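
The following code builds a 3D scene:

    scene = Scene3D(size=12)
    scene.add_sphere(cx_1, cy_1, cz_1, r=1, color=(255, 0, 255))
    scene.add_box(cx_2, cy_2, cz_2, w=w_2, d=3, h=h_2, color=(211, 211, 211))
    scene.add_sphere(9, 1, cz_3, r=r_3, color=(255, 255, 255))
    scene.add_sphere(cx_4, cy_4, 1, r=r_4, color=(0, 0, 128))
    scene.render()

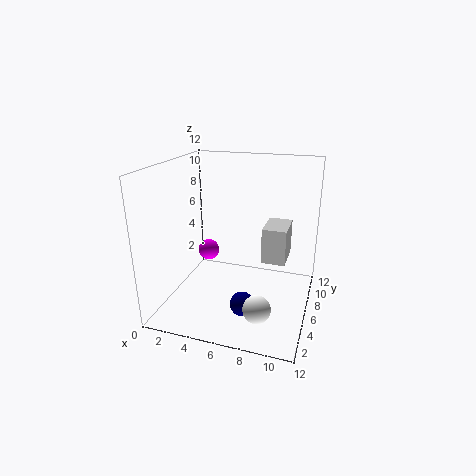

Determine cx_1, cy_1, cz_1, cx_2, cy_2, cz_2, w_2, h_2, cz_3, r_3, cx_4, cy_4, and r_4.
cx_1 = 2; cy_1 = 9; cz_1 = 3; cx_2 = 8; cy_2 = 6; cz_2 = 4; w_2 = 2; h_2 = 3; cz_3 = 3; r_3 = 1; cx_4 = 7; cy_4 = 4; r_4 = 1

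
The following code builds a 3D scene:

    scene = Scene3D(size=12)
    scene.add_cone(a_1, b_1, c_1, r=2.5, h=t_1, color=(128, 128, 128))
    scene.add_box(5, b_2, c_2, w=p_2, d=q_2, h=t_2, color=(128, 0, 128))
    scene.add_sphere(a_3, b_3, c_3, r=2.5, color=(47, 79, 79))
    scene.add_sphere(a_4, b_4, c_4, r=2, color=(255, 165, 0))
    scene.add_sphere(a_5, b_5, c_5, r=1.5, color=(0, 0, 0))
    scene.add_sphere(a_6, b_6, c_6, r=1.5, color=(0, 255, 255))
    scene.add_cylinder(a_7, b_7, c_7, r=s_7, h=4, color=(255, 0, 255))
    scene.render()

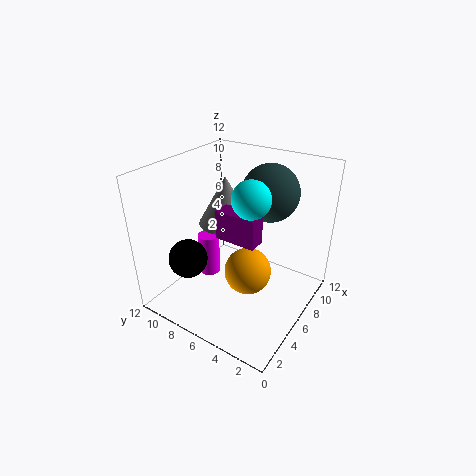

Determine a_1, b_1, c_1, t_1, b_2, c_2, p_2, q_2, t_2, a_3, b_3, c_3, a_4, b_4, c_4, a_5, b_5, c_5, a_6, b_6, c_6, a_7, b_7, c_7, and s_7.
a_1 = 8.5
b_1 = 9
c_1 = 5.5
t_1 = 4.5
b_2 = 4
c_2 = 6
p_2 = 1.5
q_2 = 3.5
t_2 = 2.5
a_3 = 9.5
b_3 = 5
c_3 = 9
a_4 = 6
b_4 = 5
c_4 = 3
a_5 = 2
b_5 = 8
c_5 = 5.5
a_6 = 5.5
b_6 = 4.5
c_6 = 10
a_7 = 7
b_7 = 10
c_7 = 0.5
s_7 = 1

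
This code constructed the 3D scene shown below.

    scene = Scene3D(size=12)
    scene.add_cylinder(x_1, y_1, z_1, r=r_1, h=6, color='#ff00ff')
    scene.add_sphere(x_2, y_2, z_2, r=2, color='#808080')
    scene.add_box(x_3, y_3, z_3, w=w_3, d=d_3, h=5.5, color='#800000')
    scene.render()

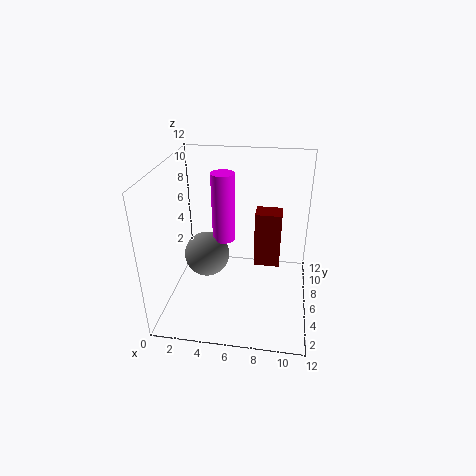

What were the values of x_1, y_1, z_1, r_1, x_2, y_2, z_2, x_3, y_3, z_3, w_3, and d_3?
x_1 = 4.5, y_1 = 7.5, z_1 = 5, r_1 = 1, x_2 = 3, y_2 = 7, z_2 = 3.5, x_3 = 7, y_3 = 9.5, z_3 = 1, w_3 = 2.5, d_3 = 2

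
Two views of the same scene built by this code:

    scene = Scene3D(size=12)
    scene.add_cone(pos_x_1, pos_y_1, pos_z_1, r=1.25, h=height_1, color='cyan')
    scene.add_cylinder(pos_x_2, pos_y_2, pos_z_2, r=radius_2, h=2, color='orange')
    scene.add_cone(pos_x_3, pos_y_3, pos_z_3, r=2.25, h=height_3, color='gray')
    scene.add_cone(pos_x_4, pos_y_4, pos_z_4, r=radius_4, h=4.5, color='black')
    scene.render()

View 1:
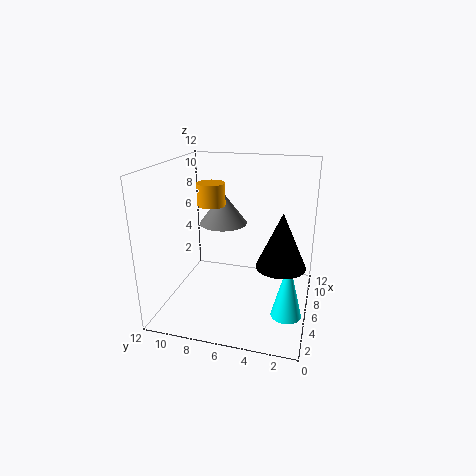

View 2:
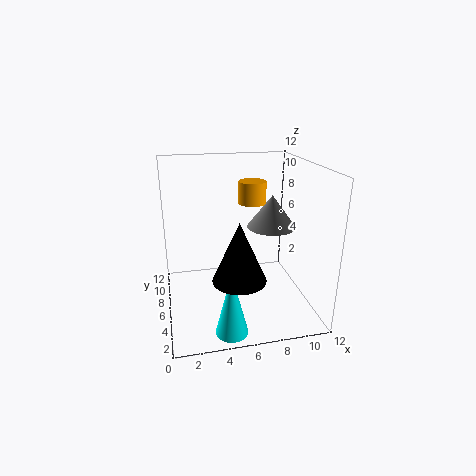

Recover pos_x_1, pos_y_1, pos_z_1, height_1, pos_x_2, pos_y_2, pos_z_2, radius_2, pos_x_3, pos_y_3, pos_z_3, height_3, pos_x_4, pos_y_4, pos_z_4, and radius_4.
pos_x_1 = 4.5
pos_y_1 = 1.5
pos_z_1 = 0.25
height_1 = 5
pos_x_2 = 8
pos_y_2 = 9
pos_z_2 = 8
radius_2 = 1.25
pos_x_3 = 9.75
pos_y_3 = 8.5
pos_z_3 = 5.75
height_3 = 3
pos_x_4 = 5.25
pos_y_4 = 2.25
pos_z_4 = 4.25
radius_4 = 2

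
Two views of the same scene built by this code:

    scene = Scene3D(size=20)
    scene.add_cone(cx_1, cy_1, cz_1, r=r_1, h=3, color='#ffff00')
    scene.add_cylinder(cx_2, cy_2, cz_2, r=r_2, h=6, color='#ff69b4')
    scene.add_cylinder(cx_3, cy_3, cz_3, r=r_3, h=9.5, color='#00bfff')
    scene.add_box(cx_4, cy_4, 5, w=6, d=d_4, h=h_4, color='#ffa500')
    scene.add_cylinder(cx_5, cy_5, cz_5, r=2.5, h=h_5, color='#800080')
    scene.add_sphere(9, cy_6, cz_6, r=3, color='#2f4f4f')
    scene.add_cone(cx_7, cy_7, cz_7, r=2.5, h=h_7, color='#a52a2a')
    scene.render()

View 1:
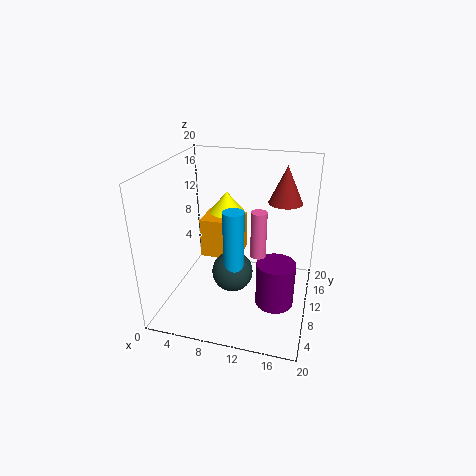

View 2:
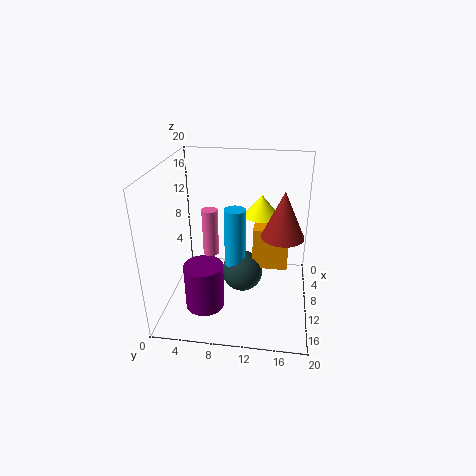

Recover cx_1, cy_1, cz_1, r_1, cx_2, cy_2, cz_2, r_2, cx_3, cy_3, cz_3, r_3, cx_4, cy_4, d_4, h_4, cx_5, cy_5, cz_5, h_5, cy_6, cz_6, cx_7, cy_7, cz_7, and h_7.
cx_1 = 7.5, cy_1 = 13, cz_1 = 12.5, r_1 = 2.5, cx_2 = 13.5, cy_2 = 7, cz_2 = 9.5, r_2 = 1, cx_3 = 9.5, cy_3 = 9.5, cz_3 = 4.5, r_3 = 1.5, cx_4 = 3.5, cy_4 = 12, d_4 = 5, h_4 = 6, cx_5 = 16, cy_5 = 6.5, cz_5 = 3, h_5 = 6, cy_6 = 10.5, cz_6 = 4, cx_7 = 15.5, cy_7 = 16, cz_7 = 13.5, h_7 = 5.5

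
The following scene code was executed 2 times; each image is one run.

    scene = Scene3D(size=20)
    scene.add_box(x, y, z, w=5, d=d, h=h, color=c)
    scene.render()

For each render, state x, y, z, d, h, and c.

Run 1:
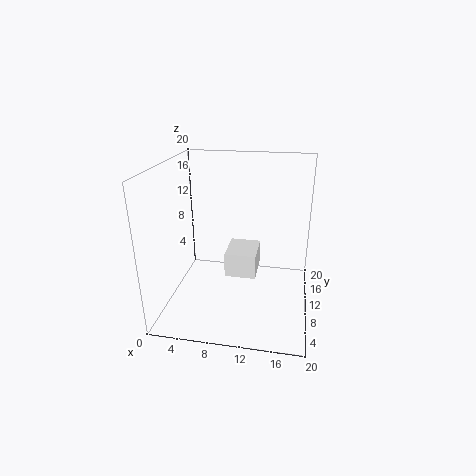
x = 7, y = 14, z = 1, d = 6, h = 4, c = 'white'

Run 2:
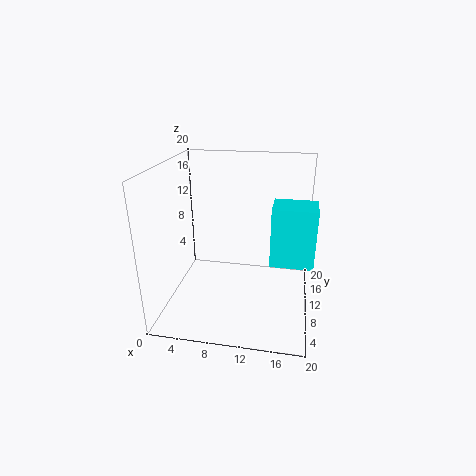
x = 15, y = 3, z = 10, d = 4, h = 7, c = 'cyan'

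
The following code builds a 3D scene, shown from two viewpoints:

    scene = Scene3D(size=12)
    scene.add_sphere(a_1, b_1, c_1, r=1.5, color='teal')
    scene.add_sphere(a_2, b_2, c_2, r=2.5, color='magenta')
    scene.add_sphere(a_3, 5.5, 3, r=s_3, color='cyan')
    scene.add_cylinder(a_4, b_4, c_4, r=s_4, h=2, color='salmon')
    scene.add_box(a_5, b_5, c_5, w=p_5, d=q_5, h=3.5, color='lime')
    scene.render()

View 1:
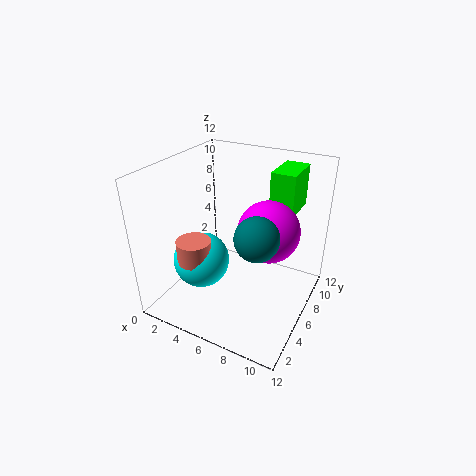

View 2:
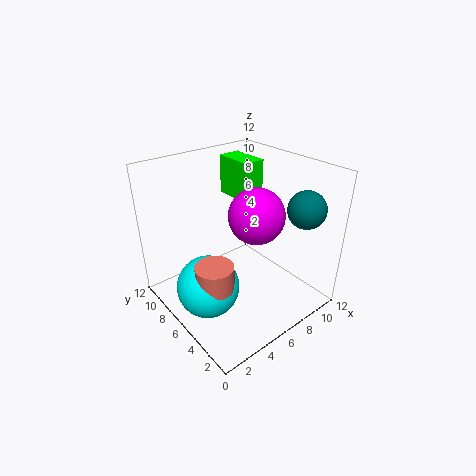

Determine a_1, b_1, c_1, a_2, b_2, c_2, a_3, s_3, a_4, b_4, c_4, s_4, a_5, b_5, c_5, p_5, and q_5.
a_1 = 9.5; b_1 = 2; c_1 = 9; a_2 = 8.5; b_2 = 6.5; c_2 = 7; a_3 = 2.5; s_3 = 2.5; a_4 = 2.5; b_4 = 4.5; c_4 = 3.5; s_4 = 1.5; a_5 = 8; b_5 = 7.5; c_5 = 8; p_5 = 2; q_5 = 3.5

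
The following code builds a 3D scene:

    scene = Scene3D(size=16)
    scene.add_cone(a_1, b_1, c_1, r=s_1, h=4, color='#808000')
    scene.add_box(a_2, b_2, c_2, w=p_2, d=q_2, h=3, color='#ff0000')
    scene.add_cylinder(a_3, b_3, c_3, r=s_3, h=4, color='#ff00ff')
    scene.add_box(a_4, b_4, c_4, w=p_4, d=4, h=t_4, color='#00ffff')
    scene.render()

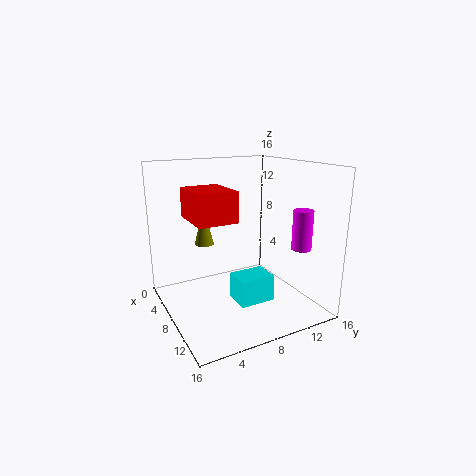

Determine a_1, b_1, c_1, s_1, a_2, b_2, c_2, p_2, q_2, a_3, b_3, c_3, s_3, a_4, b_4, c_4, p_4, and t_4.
a_1 = 8
b_1 = 4
c_1 = 8
s_1 = 1
a_2 = 7
b_2 = 2
c_2 = 11
p_2 = 5
q_2 = 4
a_3 = 14
b_3 = 12
c_3 = 8
s_3 = 1
a_4 = 8
b_4 = 7
c_4 = 1
p_4 = 3
t_4 = 3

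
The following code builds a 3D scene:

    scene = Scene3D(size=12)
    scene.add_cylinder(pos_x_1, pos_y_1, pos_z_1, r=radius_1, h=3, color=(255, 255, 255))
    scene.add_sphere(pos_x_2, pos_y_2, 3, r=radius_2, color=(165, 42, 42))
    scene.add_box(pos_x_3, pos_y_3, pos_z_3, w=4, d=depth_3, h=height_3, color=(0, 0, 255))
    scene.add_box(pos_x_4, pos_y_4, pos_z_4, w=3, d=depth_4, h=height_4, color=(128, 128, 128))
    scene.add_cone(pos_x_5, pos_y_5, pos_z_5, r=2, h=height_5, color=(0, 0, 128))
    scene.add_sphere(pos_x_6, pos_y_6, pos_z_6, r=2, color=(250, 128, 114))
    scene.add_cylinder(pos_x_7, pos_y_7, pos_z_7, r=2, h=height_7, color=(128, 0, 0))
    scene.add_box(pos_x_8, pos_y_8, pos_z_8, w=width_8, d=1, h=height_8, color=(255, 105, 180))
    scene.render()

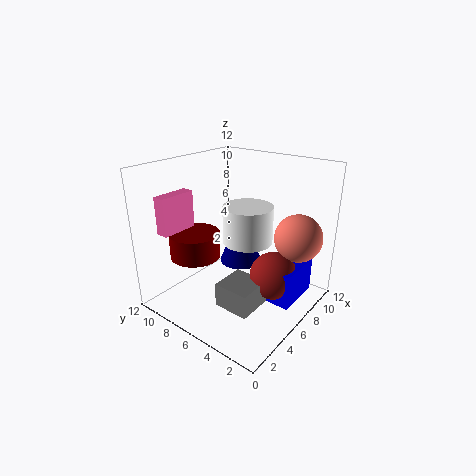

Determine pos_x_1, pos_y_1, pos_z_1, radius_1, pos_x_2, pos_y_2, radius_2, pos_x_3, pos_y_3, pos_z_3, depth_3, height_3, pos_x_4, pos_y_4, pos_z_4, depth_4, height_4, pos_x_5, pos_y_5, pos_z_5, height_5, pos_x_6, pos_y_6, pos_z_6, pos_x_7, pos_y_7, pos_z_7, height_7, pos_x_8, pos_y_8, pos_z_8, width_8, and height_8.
pos_x_1 = 6, pos_y_1 = 5, pos_z_1 = 6, radius_1 = 2, pos_x_2 = 7, pos_y_2 = 3, radius_2 = 2, pos_x_3 = 6, pos_y_3 = 1, pos_z_3 = 1, depth_3 = 2, height_3 = 3, pos_x_4 = 3, pos_y_4 = 3, pos_z_4 = 1, depth_4 = 3, height_4 = 2, pos_x_5 = 9, pos_y_5 = 8, pos_z_5 = 2, height_5 = 5, pos_x_6 = 9, pos_y_6 = 2, pos_z_6 = 6, pos_x_7 = 3, pos_y_7 = 8, pos_z_7 = 5, height_7 = 2, pos_x_8 = 1, pos_y_8 = 9, pos_z_8 = 7, width_8 = 3, height_8 = 3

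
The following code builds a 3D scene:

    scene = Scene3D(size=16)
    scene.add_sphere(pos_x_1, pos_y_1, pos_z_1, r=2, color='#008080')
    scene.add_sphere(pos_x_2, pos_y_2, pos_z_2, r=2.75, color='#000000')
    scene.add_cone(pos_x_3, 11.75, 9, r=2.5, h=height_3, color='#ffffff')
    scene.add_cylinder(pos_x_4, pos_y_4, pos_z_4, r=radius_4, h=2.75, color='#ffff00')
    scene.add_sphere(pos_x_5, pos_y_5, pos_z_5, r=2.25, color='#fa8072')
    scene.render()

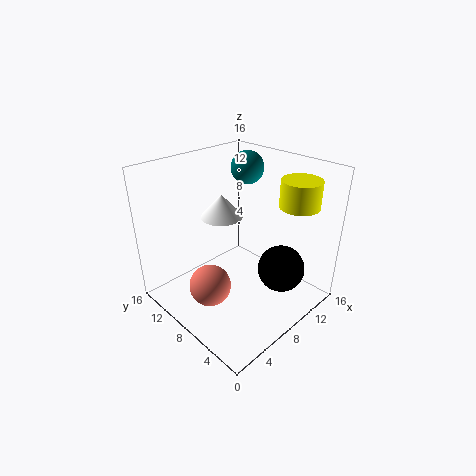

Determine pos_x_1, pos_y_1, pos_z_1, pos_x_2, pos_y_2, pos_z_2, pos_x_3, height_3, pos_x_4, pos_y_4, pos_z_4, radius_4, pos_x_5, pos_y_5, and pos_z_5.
pos_x_1 = 13.25; pos_y_1 = 11.75; pos_z_1 = 14; pos_x_2 = 12; pos_y_2 = 4.75; pos_z_2 = 3.5; pos_x_3 = 9; height_3 = 2.75; pos_x_4 = 10.75; pos_y_4 = 2.25; pos_z_4 = 12.75; radius_4 = 2; pos_x_5 = 3.75; pos_y_5 = 8; pos_z_5 = 3.75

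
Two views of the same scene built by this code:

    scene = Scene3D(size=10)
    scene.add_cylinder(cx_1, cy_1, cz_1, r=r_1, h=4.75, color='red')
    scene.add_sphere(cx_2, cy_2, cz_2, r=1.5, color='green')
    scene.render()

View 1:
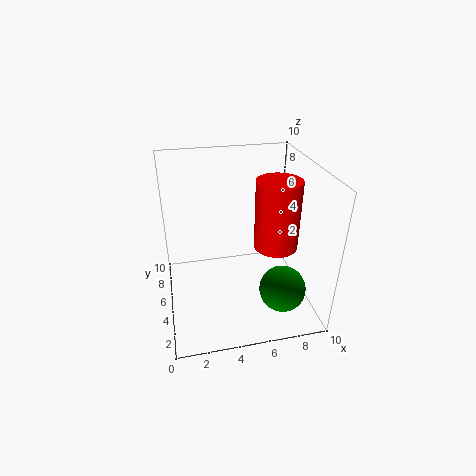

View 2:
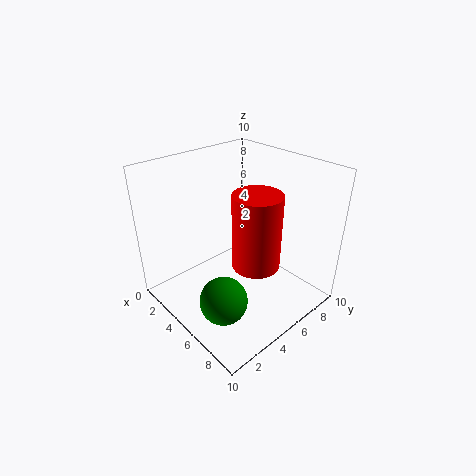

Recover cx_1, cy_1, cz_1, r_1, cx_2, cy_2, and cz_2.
cx_1 = 7.5; cy_1 = 4.25; cz_1 = 4.5; r_1 = 1.5; cx_2 = 7.25; cy_2 = 1.75; cz_2 = 2.75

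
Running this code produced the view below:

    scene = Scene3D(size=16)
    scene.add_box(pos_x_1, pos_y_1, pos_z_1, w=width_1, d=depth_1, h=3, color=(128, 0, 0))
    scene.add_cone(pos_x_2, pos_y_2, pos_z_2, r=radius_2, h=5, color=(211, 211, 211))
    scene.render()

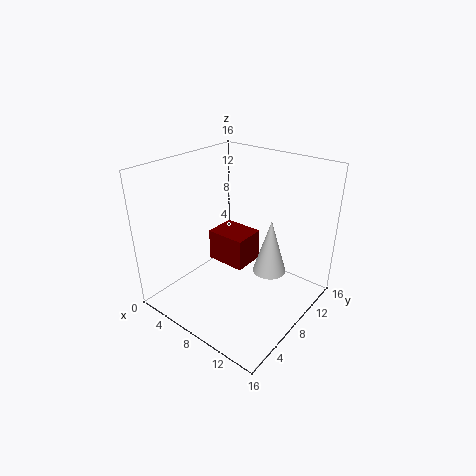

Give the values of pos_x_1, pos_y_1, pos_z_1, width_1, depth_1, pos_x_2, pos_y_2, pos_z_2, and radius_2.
pos_x_1 = 8.25
pos_y_1 = 3.25
pos_z_1 = 8
width_1 = 3.75
depth_1 = 3
pos_x_2 = 14.25
pos_y_2 = 4.75
pos_z_2 = 8.25
radius_2 = 1.5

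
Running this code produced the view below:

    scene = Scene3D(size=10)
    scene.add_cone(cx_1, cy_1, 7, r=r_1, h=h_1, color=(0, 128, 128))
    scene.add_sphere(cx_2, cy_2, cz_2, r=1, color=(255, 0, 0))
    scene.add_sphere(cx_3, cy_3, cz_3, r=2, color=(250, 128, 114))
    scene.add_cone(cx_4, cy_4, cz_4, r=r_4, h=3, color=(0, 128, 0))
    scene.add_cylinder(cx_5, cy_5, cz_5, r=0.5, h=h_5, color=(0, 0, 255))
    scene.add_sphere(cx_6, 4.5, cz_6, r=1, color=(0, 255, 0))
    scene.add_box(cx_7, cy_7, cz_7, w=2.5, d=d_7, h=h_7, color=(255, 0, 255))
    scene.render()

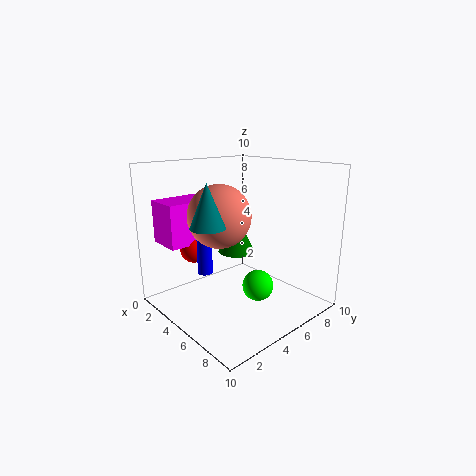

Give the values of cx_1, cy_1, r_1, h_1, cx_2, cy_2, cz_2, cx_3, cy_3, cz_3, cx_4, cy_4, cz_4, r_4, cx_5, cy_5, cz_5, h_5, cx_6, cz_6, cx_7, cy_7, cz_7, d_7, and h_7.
cx_1 = 7; cy_1 = 1; r_1 = 1; h_1 = 2.5; cx_2 = 2.5; cy_2 = 3; cz_2 = 4; cx_3 = 5.5; cy_3 = 3; cz_3 = 7; cx_4 = 2; cy_4 = 7.5; cz_4 = 2.5; r_4 = 1.5; cx_5 = 4.5; cy_5 = 2.5; cz_5 = 3; h_5 = 4; cx_6 = 7.5; cz_6 = 2.5; cx_7 = 0.5; cy_7 = 1; cz_7 = 4.5; d_7 = 3.5; h_7 = 3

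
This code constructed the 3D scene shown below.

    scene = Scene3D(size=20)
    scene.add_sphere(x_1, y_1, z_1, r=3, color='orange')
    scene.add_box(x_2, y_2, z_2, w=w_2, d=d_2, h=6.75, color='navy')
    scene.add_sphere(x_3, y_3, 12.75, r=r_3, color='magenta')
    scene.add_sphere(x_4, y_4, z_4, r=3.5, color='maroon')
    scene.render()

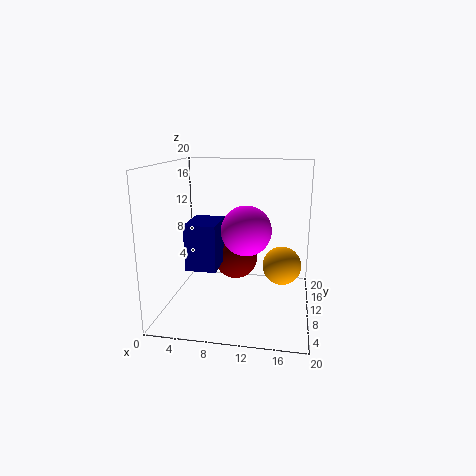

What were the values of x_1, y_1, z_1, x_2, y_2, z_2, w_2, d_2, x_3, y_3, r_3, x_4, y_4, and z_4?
x_1 = 16; y_1 = 15.5; z_1 = 4; x_2 = 2.5; y_2 = 8.75; z_2 = 5; w_2 = 4.5; d_2 = 6.25; x_3 = 12; y_3 = 4.5; r_3 = 3; x_4 = 8.5; y_4 = 16.25; z_4 = 4.75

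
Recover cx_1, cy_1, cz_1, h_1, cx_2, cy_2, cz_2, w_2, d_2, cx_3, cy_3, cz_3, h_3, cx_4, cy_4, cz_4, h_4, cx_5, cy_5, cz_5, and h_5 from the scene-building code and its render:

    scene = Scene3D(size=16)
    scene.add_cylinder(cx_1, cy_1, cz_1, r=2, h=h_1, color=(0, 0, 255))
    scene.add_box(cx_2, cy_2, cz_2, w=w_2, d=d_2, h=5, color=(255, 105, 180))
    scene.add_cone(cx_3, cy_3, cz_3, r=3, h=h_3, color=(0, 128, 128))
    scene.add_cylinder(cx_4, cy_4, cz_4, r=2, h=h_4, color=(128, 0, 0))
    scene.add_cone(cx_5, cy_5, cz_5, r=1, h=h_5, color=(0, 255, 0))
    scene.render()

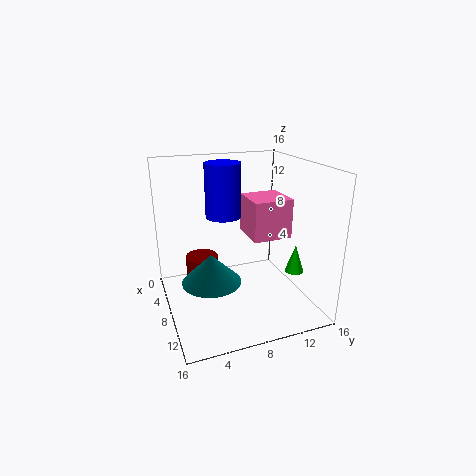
cx_1 = 6
cy_1 = 7
cz_1 = 10
h_1 = 6
cx_2 = 1
cy_2 = 11
cz_2 = 6
w_2 = 5
d_2 = 5
cx_3 = 11
cy_3 = 4
cz_3 = 5
h_3 = 3
cx_4 = 3
cy_4 = 5
cz_4 = 1
h_4 = 3
cx_5 = 12
cy_5 = 13
cz_5 = 5
h_5 = 3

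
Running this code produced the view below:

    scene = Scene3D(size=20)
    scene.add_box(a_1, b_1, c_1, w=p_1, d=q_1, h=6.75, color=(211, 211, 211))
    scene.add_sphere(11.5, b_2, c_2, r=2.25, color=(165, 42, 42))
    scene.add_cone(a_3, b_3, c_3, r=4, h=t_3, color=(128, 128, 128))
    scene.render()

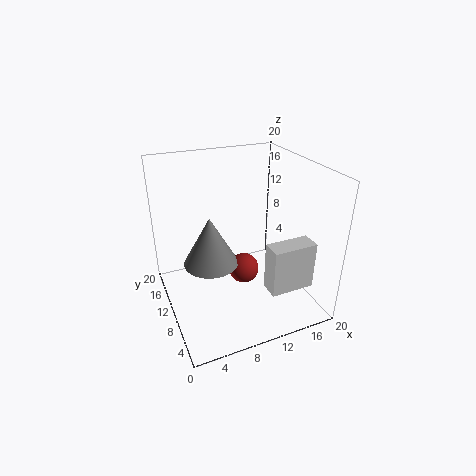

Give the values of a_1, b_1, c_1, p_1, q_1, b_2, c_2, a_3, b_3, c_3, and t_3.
a_1 = 12.5; b_1 = 3.75; c_1 = 3.5; p_1 = 6.25; q_1 = 2.75; b_2 = 11.25; c_2 = 3.75; a_3 = 6.75; b_3 = 12.5; c_3 = 5.25; t_3 = 7.25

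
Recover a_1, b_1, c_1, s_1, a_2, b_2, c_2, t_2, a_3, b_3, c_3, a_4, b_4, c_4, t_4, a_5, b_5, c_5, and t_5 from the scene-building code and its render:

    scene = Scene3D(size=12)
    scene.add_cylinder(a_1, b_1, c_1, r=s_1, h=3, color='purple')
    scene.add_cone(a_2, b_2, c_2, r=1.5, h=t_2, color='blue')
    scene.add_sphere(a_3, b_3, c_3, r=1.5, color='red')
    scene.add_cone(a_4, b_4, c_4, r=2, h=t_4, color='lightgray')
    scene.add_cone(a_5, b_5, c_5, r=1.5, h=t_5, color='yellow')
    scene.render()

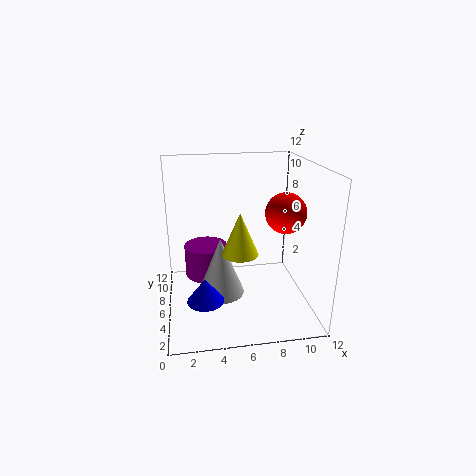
a_1 = 3.5; b_1 = 9.5; c_1 = 1; s_1 = 2; a_2 = 3; b_2 = 4; c_2 = 1.5; t_2 = 2; a_3 = 9; b_3 = 3; c_3 = 9; a_4 = 4.5; b_4 = 6; c_4 = 1; t_4 = 5; a_5 = 6; b_5 = 5; c_5 = 5; t_5 = 3.5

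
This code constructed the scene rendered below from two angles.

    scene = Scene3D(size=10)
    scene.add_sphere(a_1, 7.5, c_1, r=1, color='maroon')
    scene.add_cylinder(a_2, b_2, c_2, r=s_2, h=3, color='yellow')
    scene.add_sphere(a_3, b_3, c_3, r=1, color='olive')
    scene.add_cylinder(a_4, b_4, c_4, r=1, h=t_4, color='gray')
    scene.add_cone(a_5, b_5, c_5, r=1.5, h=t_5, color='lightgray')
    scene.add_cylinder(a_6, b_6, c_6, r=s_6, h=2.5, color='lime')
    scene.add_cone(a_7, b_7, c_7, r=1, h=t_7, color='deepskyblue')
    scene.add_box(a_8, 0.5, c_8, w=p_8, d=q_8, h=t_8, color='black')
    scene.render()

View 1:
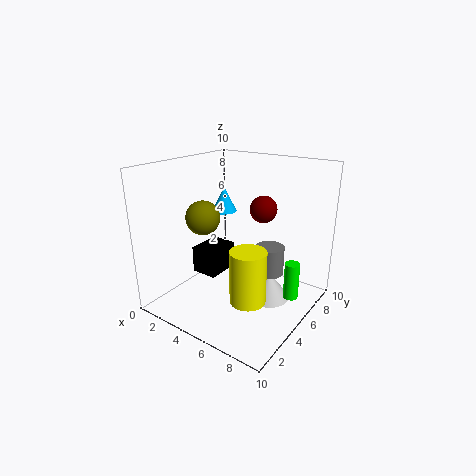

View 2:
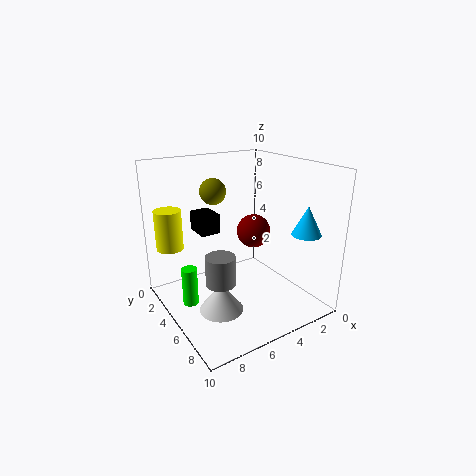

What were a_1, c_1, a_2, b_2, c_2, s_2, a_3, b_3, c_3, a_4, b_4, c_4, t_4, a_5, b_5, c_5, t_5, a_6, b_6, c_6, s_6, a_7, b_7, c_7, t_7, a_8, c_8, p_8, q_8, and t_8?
a_1 = 5.5; c_1 = 6.5; a_2 = 8.5; b_2 = 1; c_2 = 3.5; s_2 = 1; a_3 = 5; b_3 = 1.5; c_3 = 7.5; a_4 = 7; b_4 = 6; c_4 = 2.5; t_4 = 2; a_5 = 7; b_5 = 6; c_5 = 0.5; t_5 = 2; a_6 = 9; b_6 = 5.5; c_6 = 1.5; s_6 = 0.5; a_7 = 1.5; b_7 = 8; c_7 = 5.5; t_7 = 2; a_8 = 5; c_8 = 4.5; p_8 = 1.5; q_8 = 2; t_8 = 1.5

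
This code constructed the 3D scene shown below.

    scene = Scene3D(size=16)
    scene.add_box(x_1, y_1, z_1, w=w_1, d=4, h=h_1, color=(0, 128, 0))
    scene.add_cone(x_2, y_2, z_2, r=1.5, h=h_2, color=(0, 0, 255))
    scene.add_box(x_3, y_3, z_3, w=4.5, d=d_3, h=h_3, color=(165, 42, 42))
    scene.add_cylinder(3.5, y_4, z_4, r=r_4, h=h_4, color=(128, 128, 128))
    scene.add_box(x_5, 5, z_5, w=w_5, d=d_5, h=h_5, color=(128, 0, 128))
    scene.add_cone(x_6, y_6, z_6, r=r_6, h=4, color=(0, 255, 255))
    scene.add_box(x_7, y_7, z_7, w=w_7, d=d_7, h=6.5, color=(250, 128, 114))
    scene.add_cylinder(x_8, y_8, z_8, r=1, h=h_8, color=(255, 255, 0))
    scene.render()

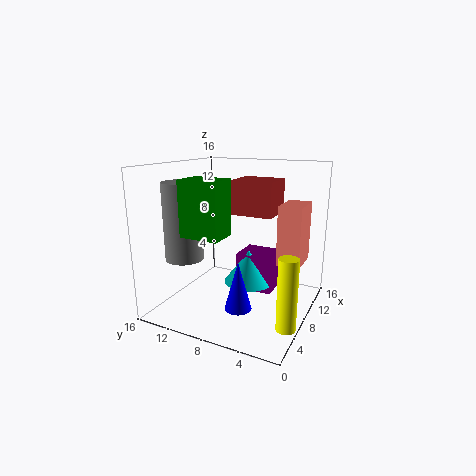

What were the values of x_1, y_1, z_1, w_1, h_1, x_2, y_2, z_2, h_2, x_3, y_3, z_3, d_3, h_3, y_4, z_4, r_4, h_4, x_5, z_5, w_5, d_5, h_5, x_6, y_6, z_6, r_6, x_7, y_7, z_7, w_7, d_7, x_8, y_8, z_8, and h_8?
x_1 = 1.5
y_1 = 7
z_1 = 9.5
w_1 = 3
h_1 = 5.5
x_2 = 6
y_2 = 7
z_2 = 0.5
h_2 = 5.5
x_3 = 10
y_3 = 5
z_3 = 10
d_3 = 5
h_3 = 4
y_4 = 12
z_4 = 6.5
r_4 = 2
h_4 = 8
x_5 = 10.5
z_5 = 0.5
w_5 = 4
d_5 = 4.5
h_5 = 4.5
x_6 = 11
y_6 = 8
z_6 = 1.5
r_6 = 3
x_7 = 8
y_7 = 1
z_7 = 5.5
w_7 = 4
d_7 = 2.5
x_8 = 4.5
y_8 = 1
z_8 = 0.5
h_8 = 7.5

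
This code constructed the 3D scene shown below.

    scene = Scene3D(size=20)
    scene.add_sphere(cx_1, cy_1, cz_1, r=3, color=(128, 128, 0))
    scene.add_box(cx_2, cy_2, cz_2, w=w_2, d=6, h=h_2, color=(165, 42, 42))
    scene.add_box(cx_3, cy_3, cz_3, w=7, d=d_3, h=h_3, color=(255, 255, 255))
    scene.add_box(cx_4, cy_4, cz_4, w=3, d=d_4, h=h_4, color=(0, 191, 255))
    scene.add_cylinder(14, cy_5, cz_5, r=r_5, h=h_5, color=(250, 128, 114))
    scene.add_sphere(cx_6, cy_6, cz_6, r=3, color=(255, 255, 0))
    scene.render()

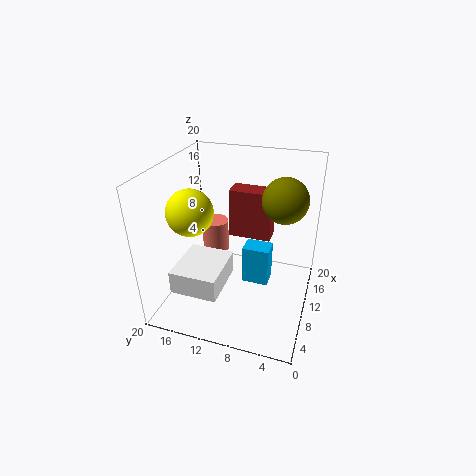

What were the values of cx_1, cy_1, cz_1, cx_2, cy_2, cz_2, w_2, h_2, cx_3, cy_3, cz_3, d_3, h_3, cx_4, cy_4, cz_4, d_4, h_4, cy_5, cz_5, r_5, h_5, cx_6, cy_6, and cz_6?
cx_1 = 11, cy_1 = 4, cz_1 = 16, cx_2 = 12, cy_2 = 6, cz_2 = 9, w_2 = 3, h_2 = 7, cx_3 = 1, cy_3 = 10, cz_3 = 6, d_3 = 6, h_3 = 3, cx_4 = 12, cy_4 = 6, cz_4 = 1, d_4 = 4, h_4 = 6, cy_5 = 15, cz_5 = 5, r_5 = 2, h_5 = 5, cx_6 = 6, cy_6 = 15, cz_6 = 15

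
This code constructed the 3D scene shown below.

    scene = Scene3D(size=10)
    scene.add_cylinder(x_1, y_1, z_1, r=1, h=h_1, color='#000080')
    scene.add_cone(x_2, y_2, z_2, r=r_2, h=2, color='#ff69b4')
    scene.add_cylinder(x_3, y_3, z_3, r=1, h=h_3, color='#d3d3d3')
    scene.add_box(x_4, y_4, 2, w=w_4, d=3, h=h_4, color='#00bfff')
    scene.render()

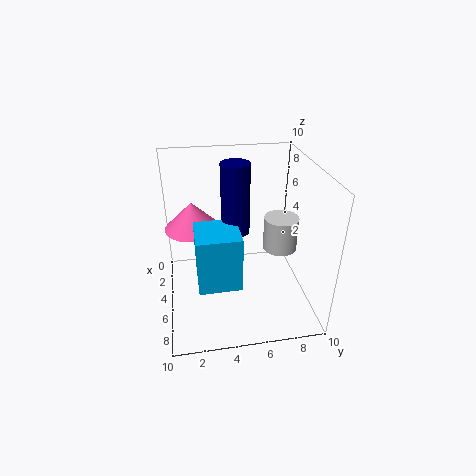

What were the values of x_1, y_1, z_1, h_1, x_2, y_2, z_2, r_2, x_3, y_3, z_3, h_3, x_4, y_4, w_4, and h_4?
x_1 = 4; y_1 = 5; z_1 = 5; h_1 = 5; x_2 = 3; y_2 = 2; z_2 = 5; r_2 = 2; x_3 = 8; y_3 = 7; z_3 = 6; h_3 = 2; x_4 = 4; y_4 = 2; w_4 = 3; h_4 = 4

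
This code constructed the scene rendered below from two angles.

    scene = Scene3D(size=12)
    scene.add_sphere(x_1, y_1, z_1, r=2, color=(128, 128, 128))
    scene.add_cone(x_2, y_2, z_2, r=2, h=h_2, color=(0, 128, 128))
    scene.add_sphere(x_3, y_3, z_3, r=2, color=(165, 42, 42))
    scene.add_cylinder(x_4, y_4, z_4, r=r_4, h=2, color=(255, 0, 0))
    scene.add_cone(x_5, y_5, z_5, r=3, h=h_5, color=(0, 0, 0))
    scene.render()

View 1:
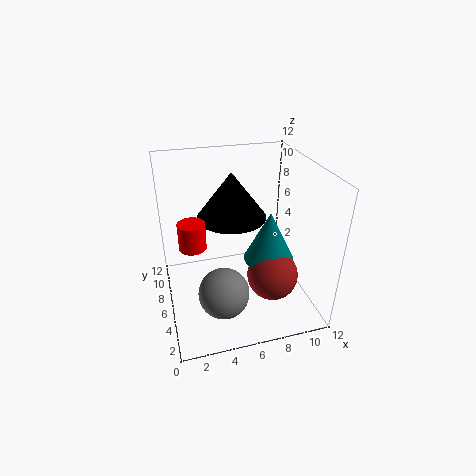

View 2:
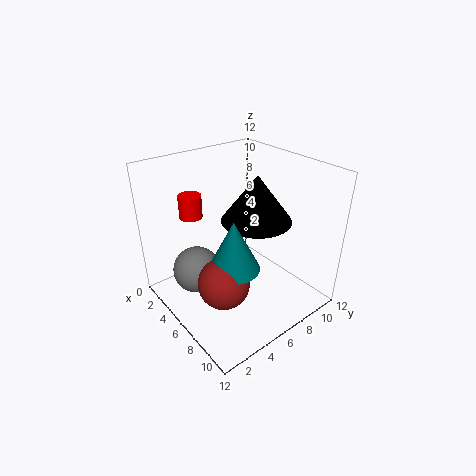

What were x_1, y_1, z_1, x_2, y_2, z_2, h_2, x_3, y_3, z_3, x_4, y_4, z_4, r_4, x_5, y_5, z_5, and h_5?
x_1 = 4
y_1 = 3
z_1 = 3
x_2 = 8
y_2 = 4
z_2 = 5
h_2 = 4
x_3 = 8
y_3 = 3
z_3 = 4
x_4 = 2
y_4 = 4
z_4 = 7
r_4 = 1
x_5 = 6
y_5 = 8
z_5 = 7
h_5 = 4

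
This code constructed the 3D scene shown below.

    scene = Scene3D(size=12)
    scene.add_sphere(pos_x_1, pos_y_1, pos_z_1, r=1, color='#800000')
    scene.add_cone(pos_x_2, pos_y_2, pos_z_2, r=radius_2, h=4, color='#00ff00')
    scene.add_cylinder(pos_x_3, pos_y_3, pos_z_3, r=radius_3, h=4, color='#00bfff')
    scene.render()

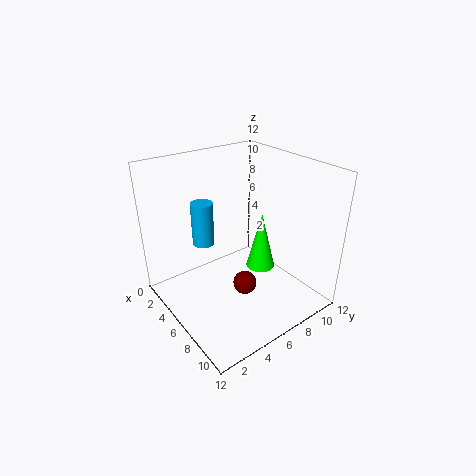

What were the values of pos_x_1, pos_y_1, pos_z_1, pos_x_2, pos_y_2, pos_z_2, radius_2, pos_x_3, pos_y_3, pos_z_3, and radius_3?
pos_x_1 = 7
pos_y_1 = 6
pos_z_1 = 2
pos_x_2 = 10
pos_y_2 = 5
pos_z_2 = 6
radius_2 = 1
pos_x_3 = 2
pos_y_3 = 5
pos_z_3 = 4
radius_3 = 1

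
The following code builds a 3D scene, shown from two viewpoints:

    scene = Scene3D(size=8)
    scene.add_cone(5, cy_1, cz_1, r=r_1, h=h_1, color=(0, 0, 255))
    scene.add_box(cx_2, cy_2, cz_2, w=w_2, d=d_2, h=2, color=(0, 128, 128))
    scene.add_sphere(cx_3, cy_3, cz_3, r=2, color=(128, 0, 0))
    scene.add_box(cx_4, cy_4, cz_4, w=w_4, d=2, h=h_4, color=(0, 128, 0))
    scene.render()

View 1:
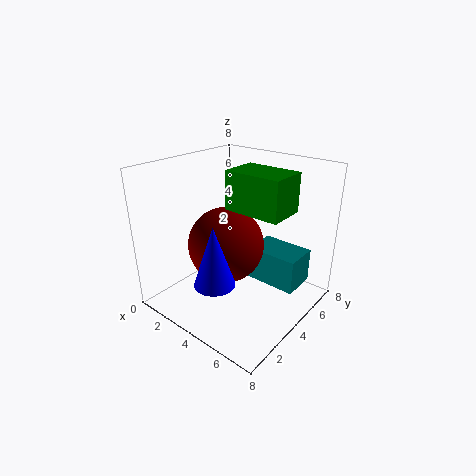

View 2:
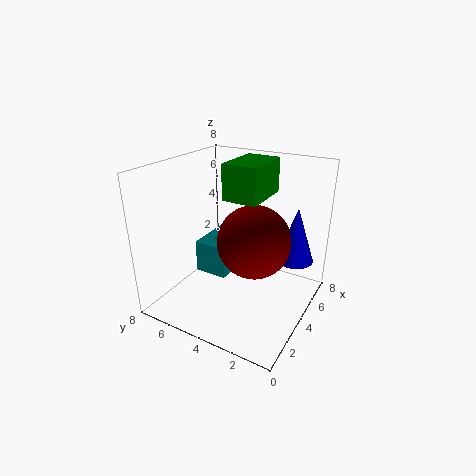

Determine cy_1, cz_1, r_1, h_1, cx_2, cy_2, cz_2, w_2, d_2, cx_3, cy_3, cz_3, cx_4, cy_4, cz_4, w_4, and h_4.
cy_1 = 1; cz_1 = 3; r_1 = 1; h_1 = 3; cx_2 = 4; cy_2 = 5; cz_2 = 1; w_2 = 3; d_2 = 2; cx_3 = 4; cy_3 = 3; cz_3 = 4; cx_4 = 4; cy_4 = 3; cz_4 = 6; w_4 = 3; h_4 = 2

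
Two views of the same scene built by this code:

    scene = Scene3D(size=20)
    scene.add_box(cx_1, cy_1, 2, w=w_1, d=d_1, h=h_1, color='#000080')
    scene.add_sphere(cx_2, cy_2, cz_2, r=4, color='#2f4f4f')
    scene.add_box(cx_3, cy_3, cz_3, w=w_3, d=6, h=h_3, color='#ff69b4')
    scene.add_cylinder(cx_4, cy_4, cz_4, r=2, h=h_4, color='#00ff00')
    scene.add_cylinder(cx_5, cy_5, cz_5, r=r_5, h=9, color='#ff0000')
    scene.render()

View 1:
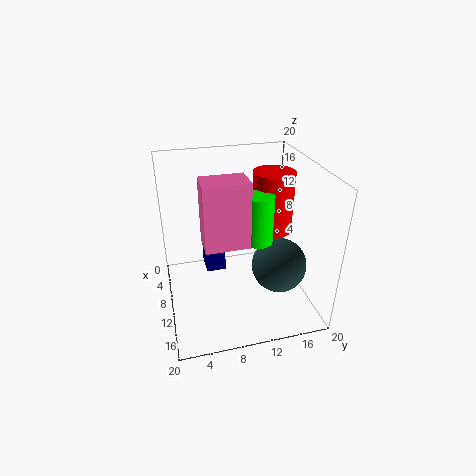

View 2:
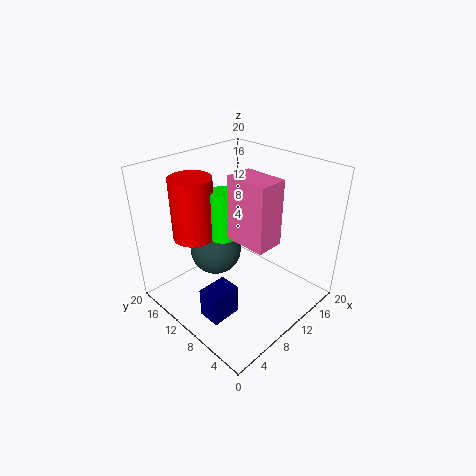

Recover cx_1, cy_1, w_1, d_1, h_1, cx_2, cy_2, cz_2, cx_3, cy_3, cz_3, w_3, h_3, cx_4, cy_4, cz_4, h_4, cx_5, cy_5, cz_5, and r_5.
cx_1 = 2
cy_1 = 6
w_1 = 4
d_1 = 3
h_1 = 4
cx_2 = 11
cy_2 = 16
cz_2 = 5
cx_3 = 9
cy_3 = 5
cz_3 = 10
w_3 = 4
h_3 = 9
cx_4 = 10
cy_4 = 13
cz_4 = 9
h_4 = 7
cx_5 = 7
cy_5 = 16
cz_5 = 9
r_5 = 3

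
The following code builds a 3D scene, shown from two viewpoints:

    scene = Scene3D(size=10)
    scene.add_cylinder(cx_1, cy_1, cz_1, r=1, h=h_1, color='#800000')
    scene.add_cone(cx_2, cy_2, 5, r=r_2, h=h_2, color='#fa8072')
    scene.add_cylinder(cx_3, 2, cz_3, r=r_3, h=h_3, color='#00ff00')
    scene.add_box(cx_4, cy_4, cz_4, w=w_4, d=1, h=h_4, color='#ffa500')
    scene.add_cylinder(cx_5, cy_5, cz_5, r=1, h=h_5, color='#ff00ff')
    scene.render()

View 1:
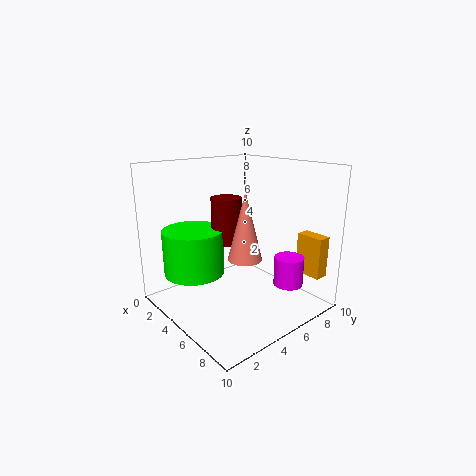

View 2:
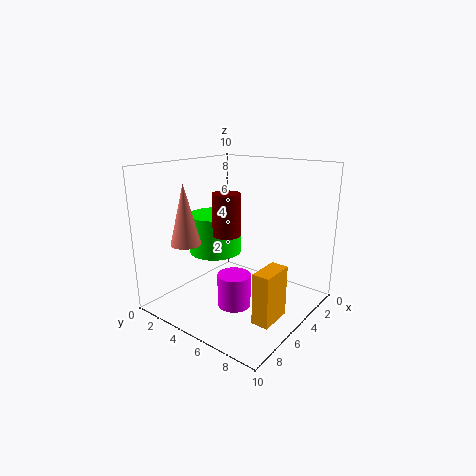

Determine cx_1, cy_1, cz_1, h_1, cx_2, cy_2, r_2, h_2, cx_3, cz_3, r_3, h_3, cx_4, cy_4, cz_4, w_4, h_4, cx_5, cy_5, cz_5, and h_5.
cx_1 = 5
cy_1 = 4
cz_1 = 5
h_1 = 3
cx_2 = 8
cy_2 = 3
r_2 = 1
h_2 = 4
cx_3 = 4
cz_3 = 3
r_3 = 2
h_3 = 3
cx_4 = 7
cy_4 = 9
cz_4 = 2
w_4 = 2
h_4 = 3
cx_5 = 8
cy_5 = 7
cz_5 = 2
h_5 = 2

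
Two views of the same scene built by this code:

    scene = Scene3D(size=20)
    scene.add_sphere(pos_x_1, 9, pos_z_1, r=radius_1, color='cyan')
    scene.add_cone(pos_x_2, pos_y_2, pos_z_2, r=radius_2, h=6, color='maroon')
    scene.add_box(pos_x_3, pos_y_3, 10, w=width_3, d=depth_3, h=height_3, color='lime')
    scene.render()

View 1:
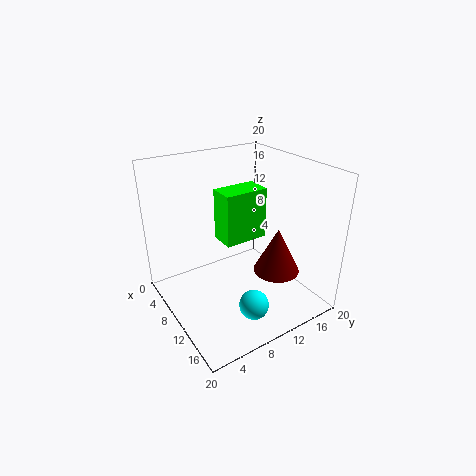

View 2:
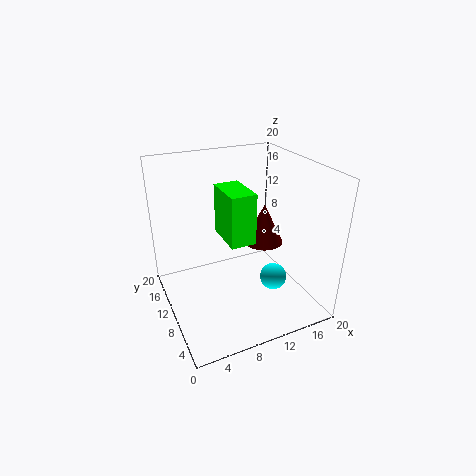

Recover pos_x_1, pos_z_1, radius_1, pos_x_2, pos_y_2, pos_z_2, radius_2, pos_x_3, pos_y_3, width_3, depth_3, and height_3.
pos_x_1 = 15.5, pos_z_1 = 2.5, radius_1 = 2, pos_x_2 = 15.5, pos_y_2 = 12.5, pos_z_2 = 7, radius_2 = 3, pos_x_3 = 8, pos_y_3 = 7.5, width_3 = 3.5, depth_3 = 6, height_3 = 7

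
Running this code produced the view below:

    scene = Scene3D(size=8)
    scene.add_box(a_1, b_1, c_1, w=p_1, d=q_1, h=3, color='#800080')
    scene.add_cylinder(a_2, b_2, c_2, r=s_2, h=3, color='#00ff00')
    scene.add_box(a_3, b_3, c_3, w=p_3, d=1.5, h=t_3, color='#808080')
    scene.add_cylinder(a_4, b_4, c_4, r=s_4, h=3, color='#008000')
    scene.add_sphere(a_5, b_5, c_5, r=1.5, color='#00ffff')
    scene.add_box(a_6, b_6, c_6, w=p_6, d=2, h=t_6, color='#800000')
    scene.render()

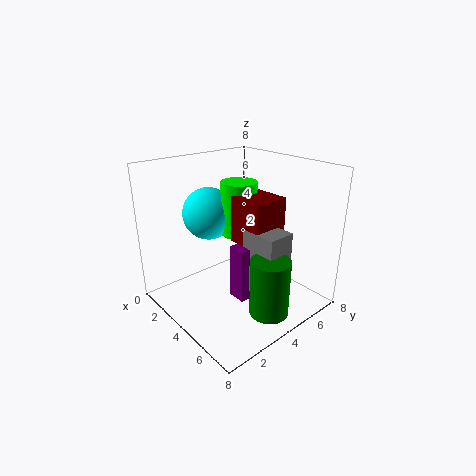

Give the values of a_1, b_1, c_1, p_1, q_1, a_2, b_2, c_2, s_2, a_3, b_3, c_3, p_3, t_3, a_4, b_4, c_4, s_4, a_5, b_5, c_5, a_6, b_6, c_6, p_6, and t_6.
a_1 = 4.5; b_1 = 3; c_1 = 1; p_1 = 1; q_1 = 1; a_2 = 3.5; b_2 = 4.5; c_2 = 4; s_2 = 1; a_3 = 5; b_3 = 3.5; c_3 = 1.5; p_3 = 2; t_3 = 3.5; a_4 = 7; b_4 = 3.5; c_4 = 1; s_4 = 1; a_5 = 2; b_5 = 3.5; c_5 = 5; a_6 = 4; b_6 = 3.5; c_6 = 4; p_6 = 2; t_6 = 2.5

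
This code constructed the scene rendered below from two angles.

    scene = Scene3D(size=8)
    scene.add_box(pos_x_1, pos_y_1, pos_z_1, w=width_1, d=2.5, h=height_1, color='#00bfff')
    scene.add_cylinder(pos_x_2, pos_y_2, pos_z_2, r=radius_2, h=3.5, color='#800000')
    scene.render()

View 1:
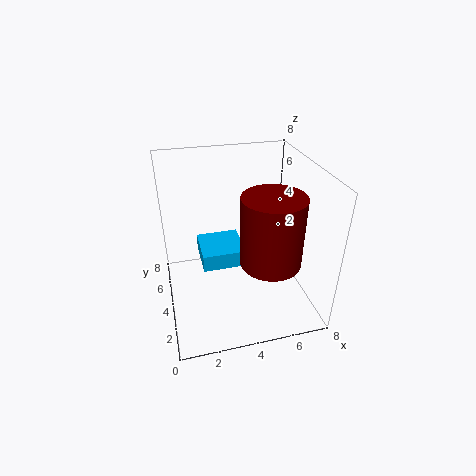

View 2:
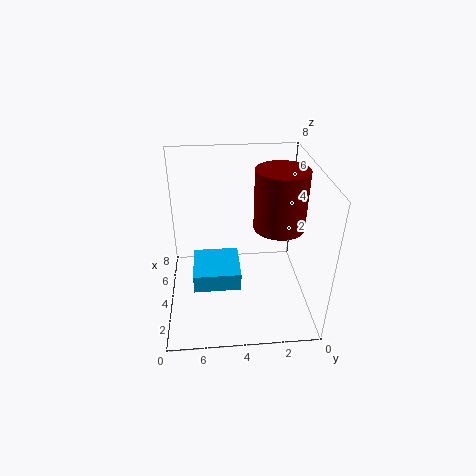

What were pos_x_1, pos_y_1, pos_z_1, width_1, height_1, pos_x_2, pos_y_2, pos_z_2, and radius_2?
pos_x_1 = 2; pos_y_1 = 4; pos_z_1 = 2; width_1 = 2.5; height_1 = 1; pos_x_2 = 5; pos_y_2 = 1.5; pos_z_2 = 4; radius_2 = 1.5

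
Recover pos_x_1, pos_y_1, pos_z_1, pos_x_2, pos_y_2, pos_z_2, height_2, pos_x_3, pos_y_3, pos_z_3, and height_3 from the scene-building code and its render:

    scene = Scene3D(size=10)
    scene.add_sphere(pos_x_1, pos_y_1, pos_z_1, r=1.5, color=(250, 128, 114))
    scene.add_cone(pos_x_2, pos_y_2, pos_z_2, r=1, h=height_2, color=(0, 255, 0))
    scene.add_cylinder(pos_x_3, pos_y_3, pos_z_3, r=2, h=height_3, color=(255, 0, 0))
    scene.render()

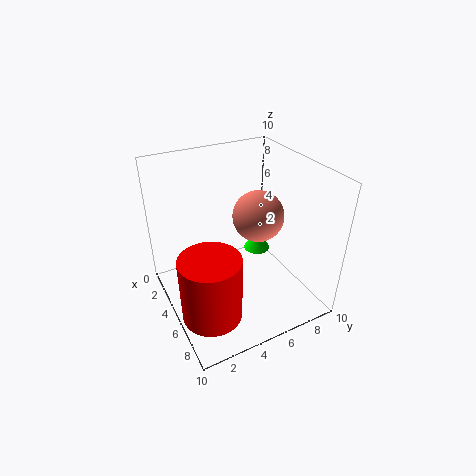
pos_x_1 = 7.5; pos_y_1 = 5; pos_z_1 = 8; pos_x_2 = 3.5; pos_y_2 = 7.5; pos_z_2 = 2.5; height_2 = 1.5; pos_x_3 = 7; pos_y_3 = 2; pos_z_3 = 1; height_3 = 4.5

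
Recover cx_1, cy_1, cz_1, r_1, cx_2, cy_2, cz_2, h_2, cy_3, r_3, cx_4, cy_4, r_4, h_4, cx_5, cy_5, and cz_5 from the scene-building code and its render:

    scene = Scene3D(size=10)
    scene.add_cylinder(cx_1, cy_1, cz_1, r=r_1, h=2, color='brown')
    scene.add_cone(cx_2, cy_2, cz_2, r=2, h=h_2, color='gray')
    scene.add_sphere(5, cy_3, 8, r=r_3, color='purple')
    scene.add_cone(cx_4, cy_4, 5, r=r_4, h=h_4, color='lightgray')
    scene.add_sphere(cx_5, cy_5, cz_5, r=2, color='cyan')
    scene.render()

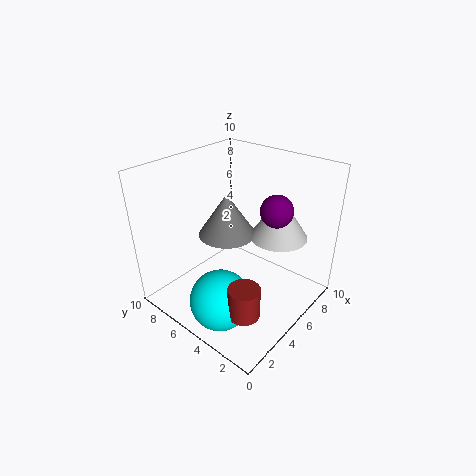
cx_1 = 2; cy_1 = 2; cz_1 = 2; r_1 = 1; cx_2 = 5; cy_2 = 6; cz_2 = 5; h_2 = 3; cy_3 = 2; r_3 = 1; cx_4 = 7; cy_4 = 3; r_4 = 2; h_4 = 3; cx_5 = 2; cy_5 = 4; cz_5 = 2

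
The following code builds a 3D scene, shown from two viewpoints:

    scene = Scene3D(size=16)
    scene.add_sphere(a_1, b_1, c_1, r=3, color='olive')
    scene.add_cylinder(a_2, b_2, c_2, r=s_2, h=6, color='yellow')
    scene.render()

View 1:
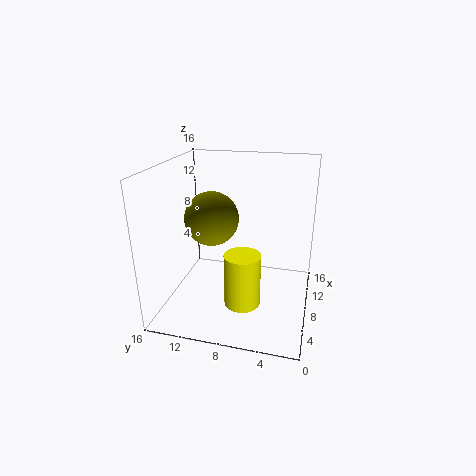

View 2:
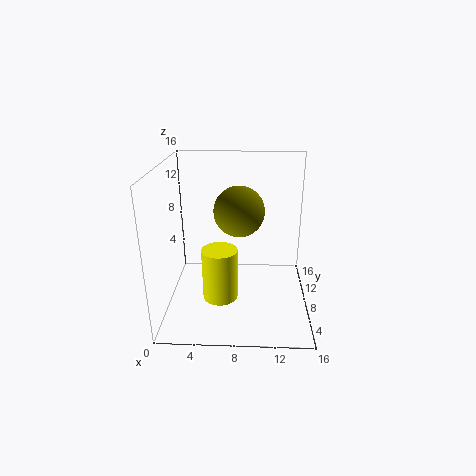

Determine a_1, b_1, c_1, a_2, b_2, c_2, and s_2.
a_1 = 8; b_1 = 11; c_1 = 10; a_2 = 6; b_2 = 7; c_2 = 1; s_2 = 2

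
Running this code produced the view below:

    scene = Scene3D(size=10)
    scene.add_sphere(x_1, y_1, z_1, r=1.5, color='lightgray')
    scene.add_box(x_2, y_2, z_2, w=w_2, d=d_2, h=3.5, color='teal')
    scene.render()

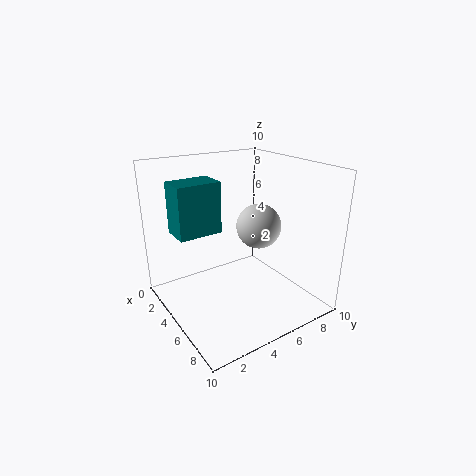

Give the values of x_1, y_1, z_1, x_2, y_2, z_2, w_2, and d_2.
x_1 = 6
y_1 = 6
z_1 = 6
x_2 = 2.5
y_2 = 1
z_2 = 5.5
w_2 = 2
d_2 = 3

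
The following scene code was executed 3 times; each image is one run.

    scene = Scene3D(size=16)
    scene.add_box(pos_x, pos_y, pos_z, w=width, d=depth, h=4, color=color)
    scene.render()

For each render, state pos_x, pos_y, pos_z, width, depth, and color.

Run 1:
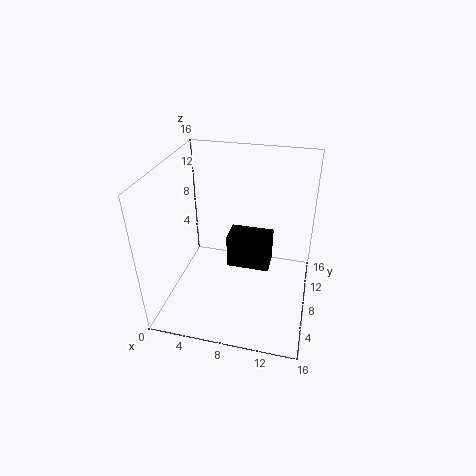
pos_x = 6.5
pos_y = 8.5
pos_z = 3.5
width = 5
depth = 3
color = 'black'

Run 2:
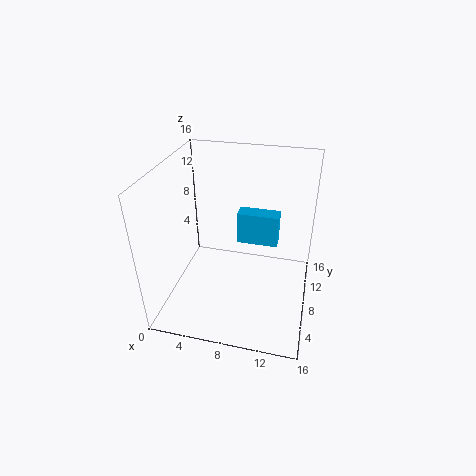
pos_x = 7
pos_y = 11.5
pos_z = 5
width = 5
depth = 2
color = 'deepskyblue'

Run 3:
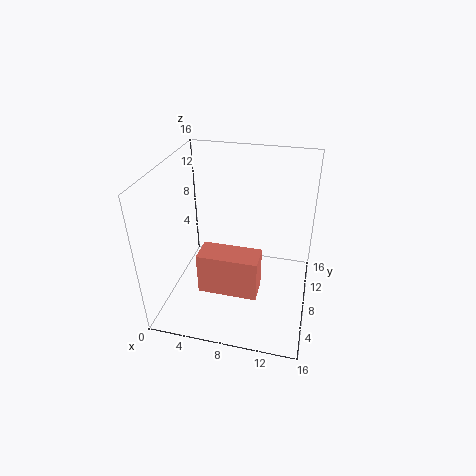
pos_x = 6
pos_y = 0.5
pos_z = 6.5
width = 5.5
depth = 2.5
color = 'salmon'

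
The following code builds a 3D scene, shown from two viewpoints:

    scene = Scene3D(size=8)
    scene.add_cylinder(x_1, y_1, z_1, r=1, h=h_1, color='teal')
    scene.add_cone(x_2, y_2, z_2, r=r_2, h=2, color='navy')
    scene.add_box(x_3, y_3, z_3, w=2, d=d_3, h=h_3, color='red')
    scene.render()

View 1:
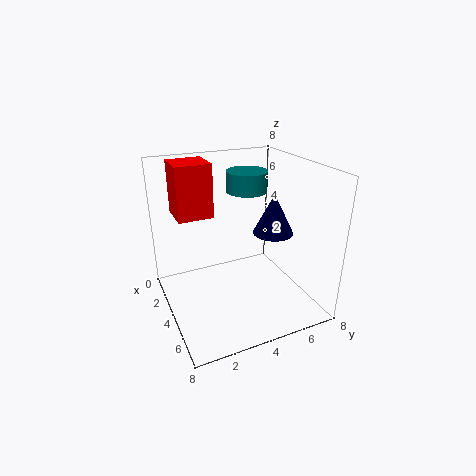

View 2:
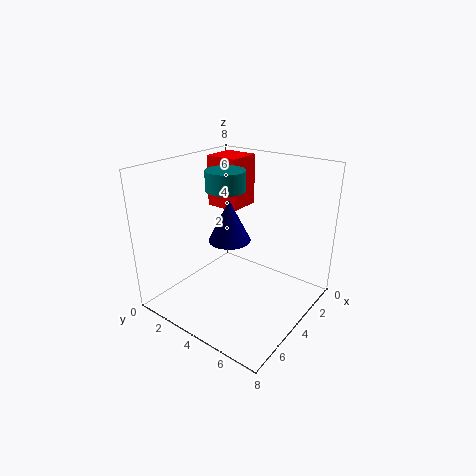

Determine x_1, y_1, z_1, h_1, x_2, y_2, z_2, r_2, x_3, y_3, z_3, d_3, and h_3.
x_1 = 5; y_1 = 4; z_1 = 7; h_1 = 1; x_2 = 6; y_2 = 5; z_2 = 5; r_2 = 1; x_3 = 1; y_3 = 1; z_3 = 5; d_3 = 2; h_3 = 3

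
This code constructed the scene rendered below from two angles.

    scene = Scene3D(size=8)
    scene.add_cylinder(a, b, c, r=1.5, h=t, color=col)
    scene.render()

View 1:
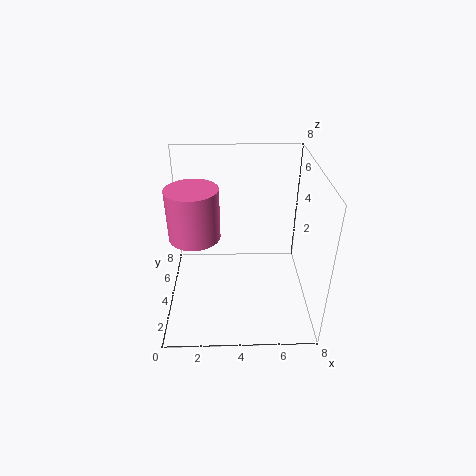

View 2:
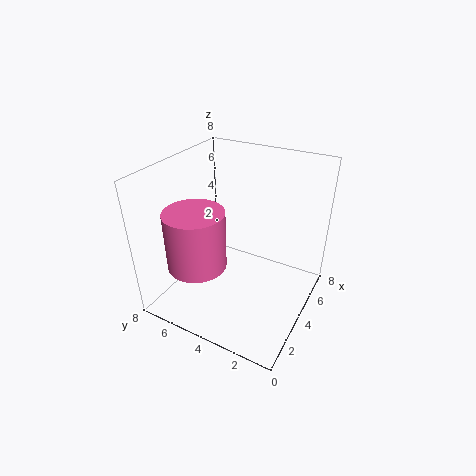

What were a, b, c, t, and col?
a = 1.5
b = 5
c = 3.5
t = 3
col = 'hotpink'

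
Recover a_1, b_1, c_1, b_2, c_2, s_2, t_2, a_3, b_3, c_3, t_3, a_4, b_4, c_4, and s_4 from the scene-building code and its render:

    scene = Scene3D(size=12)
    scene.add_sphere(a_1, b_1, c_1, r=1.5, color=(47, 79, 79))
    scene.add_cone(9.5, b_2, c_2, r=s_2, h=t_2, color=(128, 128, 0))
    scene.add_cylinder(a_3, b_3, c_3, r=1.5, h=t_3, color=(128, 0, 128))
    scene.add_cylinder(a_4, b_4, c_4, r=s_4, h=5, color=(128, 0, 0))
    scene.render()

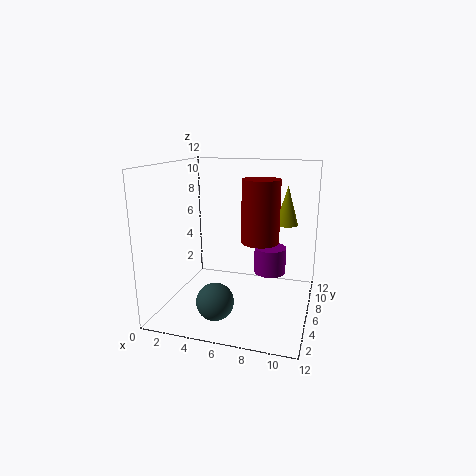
a_1 = 5
b_1 = 3
c_1 = 1.5
b_2 = 9.5
c_2 = 6.5
s_2 = 1
t_2 = 3.5
a_3 = 8
b_3 = 10
c_3 = 1.5
t_3 = 2.5
a_4 = 8
b_4 = 5.5
c_4 = 6
s_4 = 1.5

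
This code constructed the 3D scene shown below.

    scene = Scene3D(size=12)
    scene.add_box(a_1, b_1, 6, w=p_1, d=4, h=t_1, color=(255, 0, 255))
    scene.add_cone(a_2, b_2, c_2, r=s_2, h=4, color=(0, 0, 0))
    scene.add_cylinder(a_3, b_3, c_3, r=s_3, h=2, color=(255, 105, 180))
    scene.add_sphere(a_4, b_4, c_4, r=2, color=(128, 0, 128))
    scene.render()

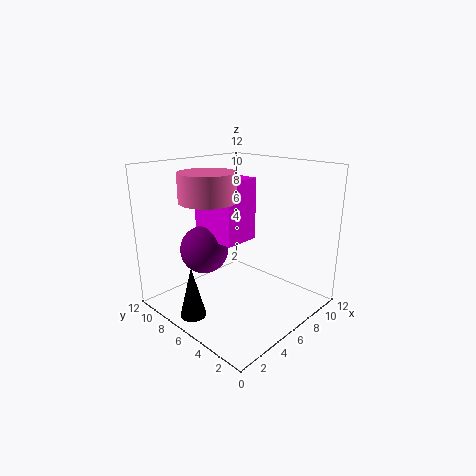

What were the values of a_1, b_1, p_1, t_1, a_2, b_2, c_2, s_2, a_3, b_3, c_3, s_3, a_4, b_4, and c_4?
a_1 = 4
b_1 = 5
p_1 = 3
t_1 = 5
a_2 = 1
b_2 = 6
c_2 = 1
s_2 = 1
a_3 = 2
b_3 = 5
c_3 = 10
s_3 = 2
a_4 = 4
b_4 = 8
c_4 = 5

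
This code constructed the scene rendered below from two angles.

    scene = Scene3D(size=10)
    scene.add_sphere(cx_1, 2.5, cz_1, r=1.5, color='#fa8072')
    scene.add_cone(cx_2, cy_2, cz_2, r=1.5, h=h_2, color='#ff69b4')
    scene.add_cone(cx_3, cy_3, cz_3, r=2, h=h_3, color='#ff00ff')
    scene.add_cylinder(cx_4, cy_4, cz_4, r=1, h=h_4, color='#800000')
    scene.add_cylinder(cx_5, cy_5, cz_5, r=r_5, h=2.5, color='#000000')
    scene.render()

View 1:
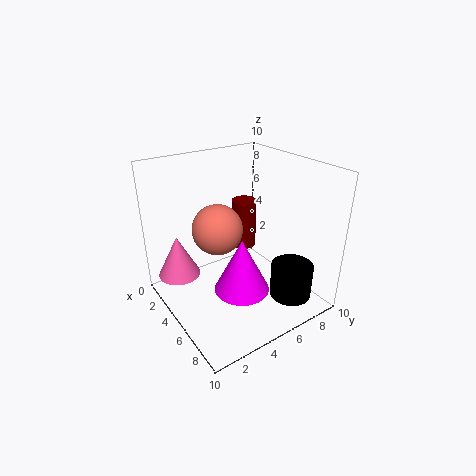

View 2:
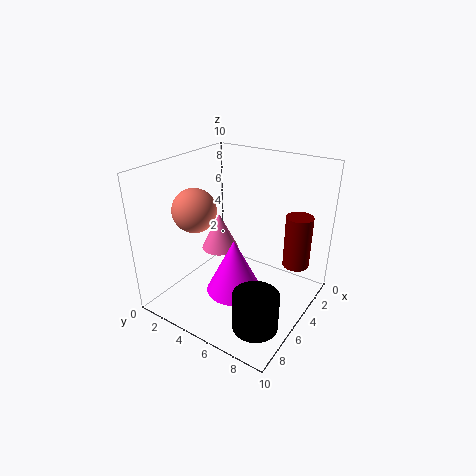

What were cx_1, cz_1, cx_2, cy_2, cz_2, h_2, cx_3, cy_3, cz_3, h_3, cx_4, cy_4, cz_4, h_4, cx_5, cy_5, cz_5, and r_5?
cx_1 = 6.5
cz_1 = 7
cx_2 = 2.5
cy_2 = 1.5
cz_2 = 2
h_2 = 3
cx_3 = 5.5
cy_3 = 5
cz_3 = 1
h_3 = 4
cx_4 = 1.5
cy_4 = 8
cz_4 = 2
h_4 = 4
cx_5 = 7.5
cy_5 = 8
cz_5 = 0.5
r_5 = 1.5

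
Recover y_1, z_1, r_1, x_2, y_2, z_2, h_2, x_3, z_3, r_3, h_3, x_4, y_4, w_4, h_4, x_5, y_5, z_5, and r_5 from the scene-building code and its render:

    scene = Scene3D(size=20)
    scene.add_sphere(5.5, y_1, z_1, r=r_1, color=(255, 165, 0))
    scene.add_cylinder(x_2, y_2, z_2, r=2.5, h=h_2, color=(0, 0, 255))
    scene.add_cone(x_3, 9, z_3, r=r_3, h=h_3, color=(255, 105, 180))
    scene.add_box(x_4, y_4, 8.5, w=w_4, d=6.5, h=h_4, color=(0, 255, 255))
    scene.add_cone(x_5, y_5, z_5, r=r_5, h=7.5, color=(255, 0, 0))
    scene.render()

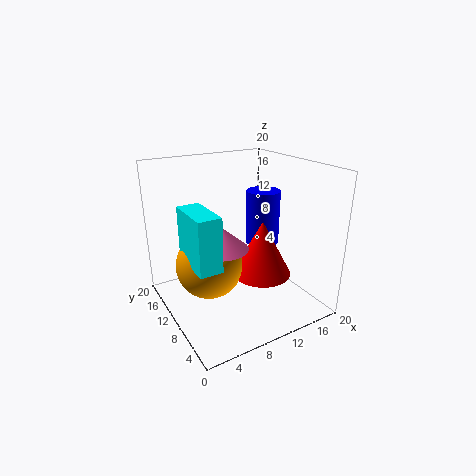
y_1 = 10
z_1 = 7
r_1 = 4.5
x_2 = 15.5
y_2 = 12
z_2 = 7.5
h_2 = 8
x_3 = 7
z_3 = 9.5
r_3 = 3.5
h_3 = 3
x_4 = 2
y_4 = 5
w_4 = 3
h_4 = 7
x_5 = 12
y_5 = 7
z_5 = 5.5
r_5 = 4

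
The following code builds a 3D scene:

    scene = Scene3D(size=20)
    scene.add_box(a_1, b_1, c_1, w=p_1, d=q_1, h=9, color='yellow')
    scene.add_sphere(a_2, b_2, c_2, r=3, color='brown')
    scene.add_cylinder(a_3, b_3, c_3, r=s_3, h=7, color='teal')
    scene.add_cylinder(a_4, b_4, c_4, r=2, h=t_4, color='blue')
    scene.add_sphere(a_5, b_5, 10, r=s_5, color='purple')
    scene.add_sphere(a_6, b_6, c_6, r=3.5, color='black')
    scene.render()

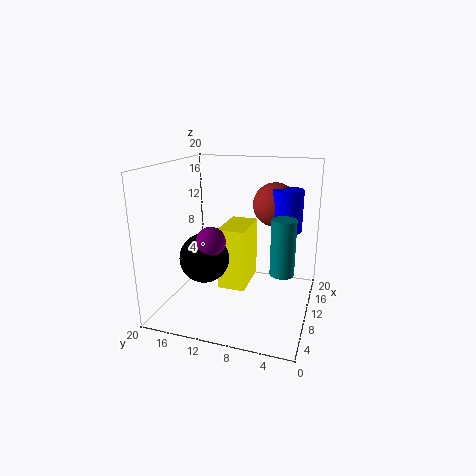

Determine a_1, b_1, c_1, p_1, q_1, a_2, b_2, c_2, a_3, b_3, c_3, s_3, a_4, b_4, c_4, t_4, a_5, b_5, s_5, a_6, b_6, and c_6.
a_1 = 9.5; b_1 = 9; c_1 = 2; p_1 = 7; q_1 = 4; a_2 = 12.5; b_2 = 5.5; c_2 = 14.5; a_3 = 6; b_3 = 3; c_3 = 7.5; s_3 = 1.5; a_4 = 11; b_4 = 3.5; c_4 = 11.5; t_4 = 5.5; a_5 = 7.5; b_5 = 13; s_5 = 2; a_6 = 8.5; b_6 = 14.5; c_6 = 7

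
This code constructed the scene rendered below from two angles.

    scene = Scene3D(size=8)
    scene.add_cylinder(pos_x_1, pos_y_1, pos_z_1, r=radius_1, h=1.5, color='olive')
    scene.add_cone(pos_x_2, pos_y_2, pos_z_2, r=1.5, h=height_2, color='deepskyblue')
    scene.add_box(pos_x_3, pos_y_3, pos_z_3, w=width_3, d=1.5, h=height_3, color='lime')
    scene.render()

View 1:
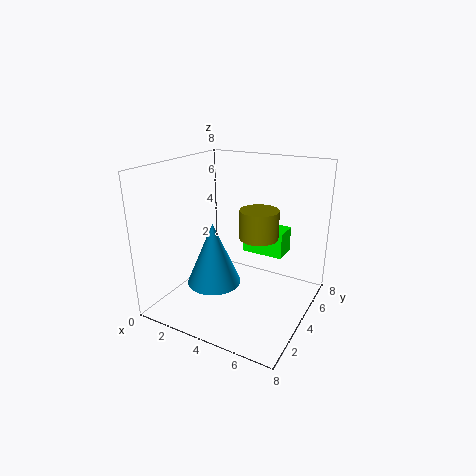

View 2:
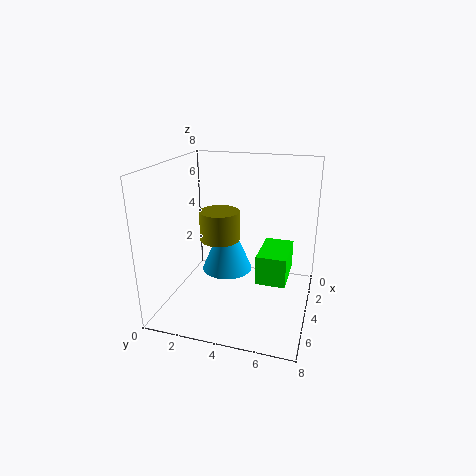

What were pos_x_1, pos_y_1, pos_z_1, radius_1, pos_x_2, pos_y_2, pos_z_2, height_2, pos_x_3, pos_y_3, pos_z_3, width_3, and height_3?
pos_x_1 = 5.5
pos_y_1 = 3.5
pos_z_1 = 4.5
radius_1 = 1
pos_x_2 = 3
pos_y_2 = 3
pos_z_2 = 1.5
height_2 = 3.5
pos_x_3 = 3.5
pos_y_3 = 5.5
pos_z_3 = 2.5
width_3 = 2.5
height_3 = 1.5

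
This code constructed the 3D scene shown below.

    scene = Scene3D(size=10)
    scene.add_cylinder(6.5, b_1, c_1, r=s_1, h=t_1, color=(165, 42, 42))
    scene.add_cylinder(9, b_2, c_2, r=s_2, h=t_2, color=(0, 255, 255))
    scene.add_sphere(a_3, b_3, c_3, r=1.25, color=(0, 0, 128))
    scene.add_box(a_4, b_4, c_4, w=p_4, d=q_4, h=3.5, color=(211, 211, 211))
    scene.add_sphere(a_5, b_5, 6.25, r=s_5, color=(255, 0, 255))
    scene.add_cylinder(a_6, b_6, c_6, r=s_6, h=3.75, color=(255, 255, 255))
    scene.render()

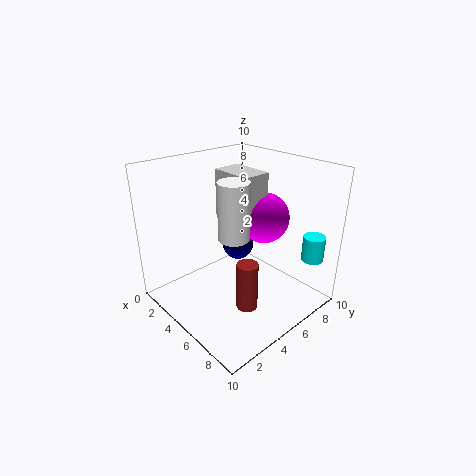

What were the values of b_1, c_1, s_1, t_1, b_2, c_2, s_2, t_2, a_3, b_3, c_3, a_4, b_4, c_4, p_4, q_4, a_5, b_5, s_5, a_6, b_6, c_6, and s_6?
b_1 = 4.5, c_1 = 0.25, s_1 = 0.75, t_1 = 3.5, b_2 = 8.25, c_2 = 3.75, s_2 = 0.75, t_2 = 1.75, a_3 = 2.25, b_3 = 7.5, c_3 = 2.5, a_4 = 3, b_4 = 4.75, c_4 = 6, p_4 = 3, q_4 = 2, a_5 = 5.75, b_5 = 6.75, s_5 = 1.75, a_6 = 6, b_6 = 3.75, c_6 = 5.75, s_6 = 1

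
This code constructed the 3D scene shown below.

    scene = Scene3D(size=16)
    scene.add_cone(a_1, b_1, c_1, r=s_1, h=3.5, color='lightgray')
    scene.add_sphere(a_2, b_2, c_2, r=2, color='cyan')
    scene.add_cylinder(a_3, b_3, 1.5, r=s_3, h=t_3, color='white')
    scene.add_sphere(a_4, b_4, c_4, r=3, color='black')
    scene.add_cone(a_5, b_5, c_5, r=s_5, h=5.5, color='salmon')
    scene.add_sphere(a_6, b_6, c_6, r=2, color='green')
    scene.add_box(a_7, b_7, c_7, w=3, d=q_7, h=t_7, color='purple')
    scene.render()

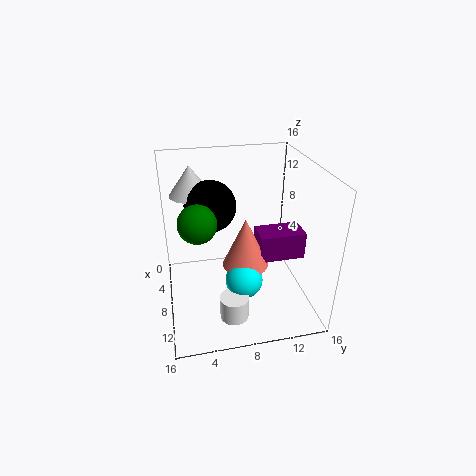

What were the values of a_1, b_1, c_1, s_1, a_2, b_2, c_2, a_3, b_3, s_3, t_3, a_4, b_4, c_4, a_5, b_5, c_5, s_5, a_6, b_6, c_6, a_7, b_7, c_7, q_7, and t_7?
a_1 = 3; b_1 = 3.5; c_1 = 11.5; s_1 = 2.5; a_2 = 11; b_2 = 8; c_2 = 4.5; a_3 = 13; b_3 = 6.5; s_3 = 1.5; t_3 = 2.5; a_4 = 4.5; b_4 = 5.5; c_4 = 10.5; a_5 = 9.5; b_5 = 8.5; c_5 = 5.5; s_5 = 2.5; a_6 = 9.5; b_6 = 3.5; c_6 = 11; a_7 = 7.5; b_7 = 10; c_7 = 6; q_7 = 5; t_7 = 3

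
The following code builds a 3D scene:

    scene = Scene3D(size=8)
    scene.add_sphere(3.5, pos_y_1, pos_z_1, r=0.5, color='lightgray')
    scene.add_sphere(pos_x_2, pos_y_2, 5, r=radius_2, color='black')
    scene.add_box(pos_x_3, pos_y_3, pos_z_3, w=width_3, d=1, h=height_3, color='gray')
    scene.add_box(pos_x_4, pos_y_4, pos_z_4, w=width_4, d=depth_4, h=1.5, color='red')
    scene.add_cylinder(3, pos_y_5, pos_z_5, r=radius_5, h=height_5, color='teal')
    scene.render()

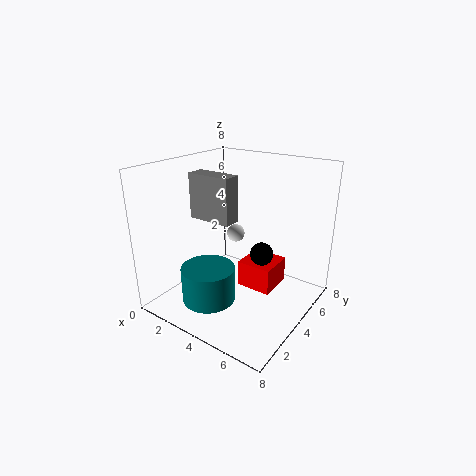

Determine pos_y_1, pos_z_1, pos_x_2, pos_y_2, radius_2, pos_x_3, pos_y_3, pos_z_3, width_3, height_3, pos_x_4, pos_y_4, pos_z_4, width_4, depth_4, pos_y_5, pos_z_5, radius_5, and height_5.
pos_y_1 = 4.5, pos_z_1 = 4, pos_x_2 = 7, pos_y_2 = 1.5, radius_2 = 0.5, pos_x_3 = 1.5, pos_y_3 = 3, pos_z_3 = 5, width_3 = 2.5, height_3 = 2.5, pos_x_4 = 4, pos_y_4 = 4, pos_z_4 = 1, width_4 = 2, depth_4 = 2, pos_y_5 = 2.5, pos_z_5 = 0.5, radius_5 = 1.5, height_5 = 2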